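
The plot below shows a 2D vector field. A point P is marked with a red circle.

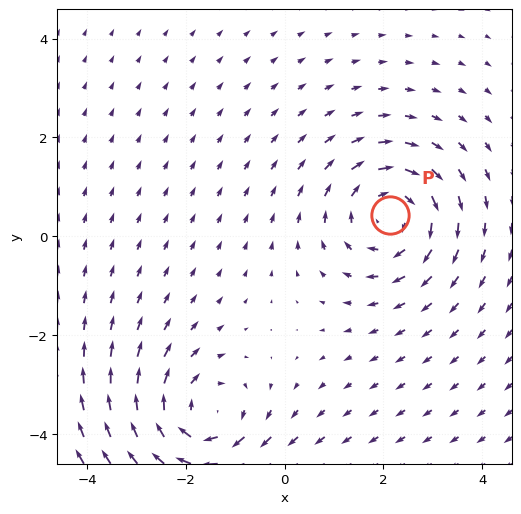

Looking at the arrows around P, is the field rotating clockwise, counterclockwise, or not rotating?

Near P at (2.1, 0.4) the arrows circulate clockwise. The curl (z-component) there is about -4; negative curl means clockwise rotation.

clockwise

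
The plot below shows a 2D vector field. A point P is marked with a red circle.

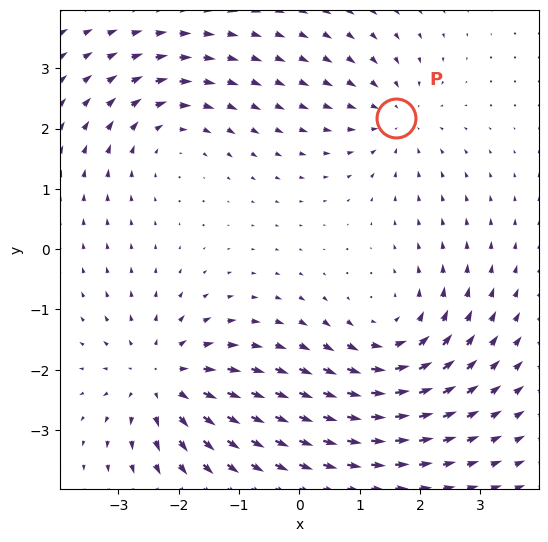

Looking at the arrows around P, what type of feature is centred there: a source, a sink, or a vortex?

sink

At P (1.6, 2.2) the arrows converge inward. Divergence about -3, curl ≈0 — negative divergence with near-zero curl is a sink.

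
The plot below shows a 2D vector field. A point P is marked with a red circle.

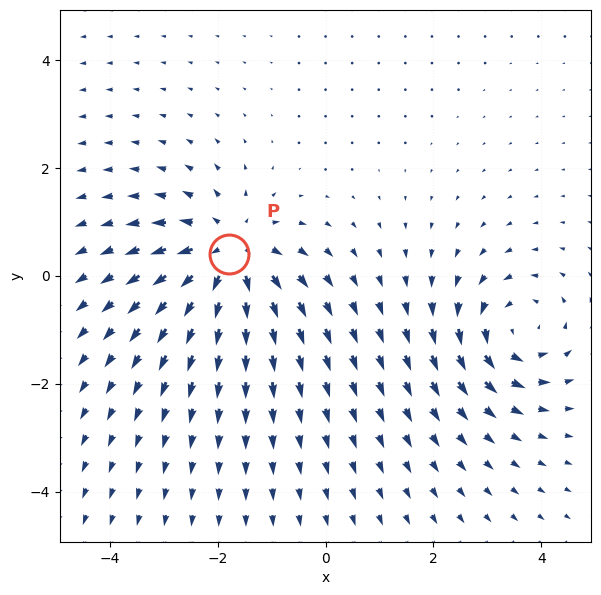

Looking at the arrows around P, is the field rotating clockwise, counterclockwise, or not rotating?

Near P at (-1.8, 0.4) the arrows show no circulation. The curl there is ≈0.

not rotating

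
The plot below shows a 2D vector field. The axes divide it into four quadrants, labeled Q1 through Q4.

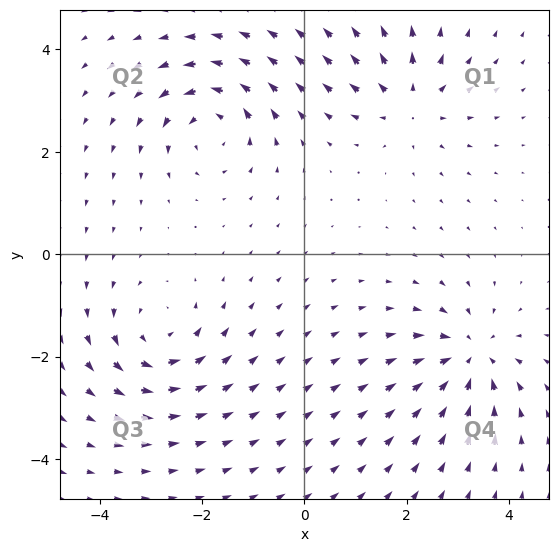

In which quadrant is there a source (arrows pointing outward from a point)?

Q1

The source sits at approximately (2.1, 3.0), which lies in quadrant Q1. The divergence there is about +5, positive as expected for a source.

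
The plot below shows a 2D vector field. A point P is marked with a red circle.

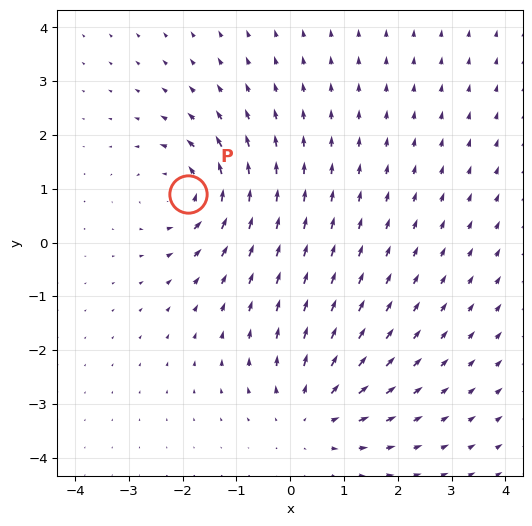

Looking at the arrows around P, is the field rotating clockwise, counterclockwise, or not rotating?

Near P at (-1.9, 0.9) the arrows circulate counterclockwise. The curl (z-component) there is about +4; positive curl means counterclockwise rotation.

counterclockwise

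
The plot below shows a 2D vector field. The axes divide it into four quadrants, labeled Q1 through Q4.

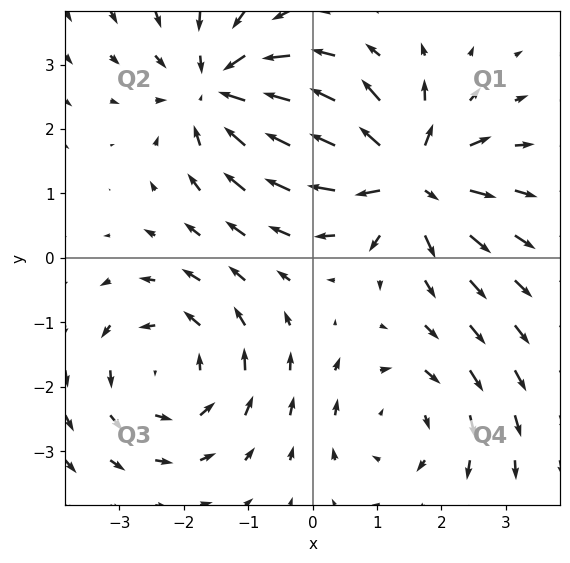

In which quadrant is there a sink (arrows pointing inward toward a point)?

The sink sits at approximately (-1.4, 2.6), which lies in quadrant Q2. The divergence there is about -4, negative as expected for a sink.

Q2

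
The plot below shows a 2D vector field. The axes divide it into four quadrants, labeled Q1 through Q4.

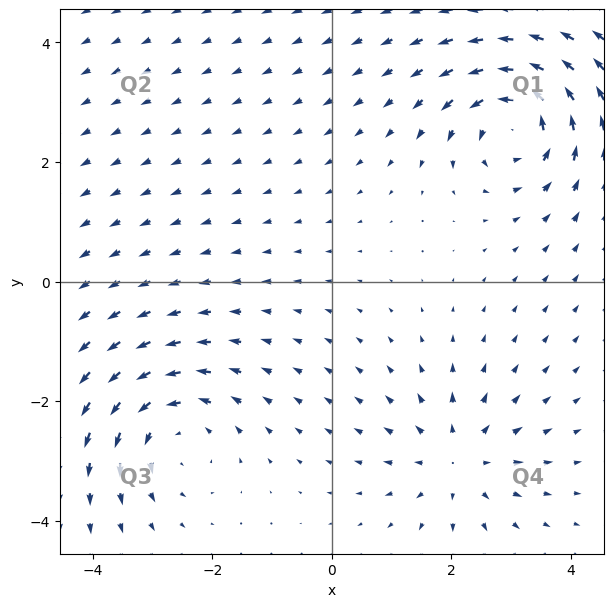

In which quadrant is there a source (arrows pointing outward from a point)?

Q4

The source sits at approximately (2.1, -3.0), which lies in quadrant Q4. The divergence there is about +4, positive as expected for a source.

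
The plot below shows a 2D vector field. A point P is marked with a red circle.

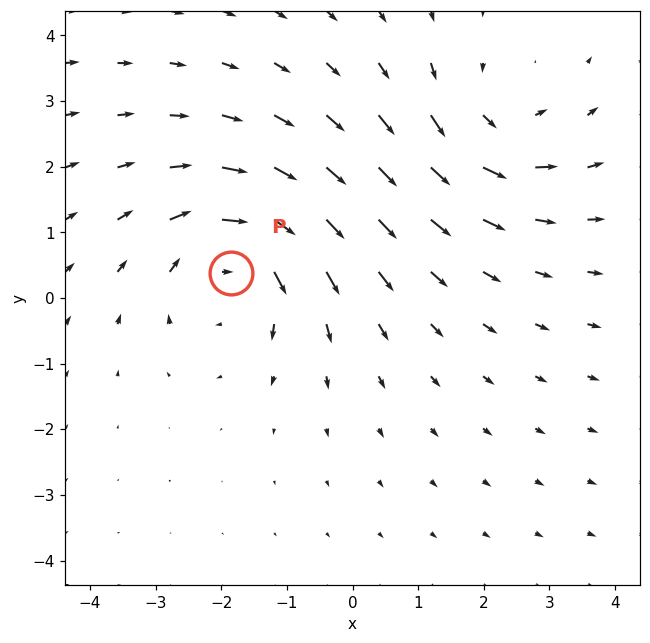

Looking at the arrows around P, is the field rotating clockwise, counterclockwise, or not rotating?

Near P at (-1.9, 0.4) the arrows circulate clockwise. The curl (z-component) there is about -4; negative curl means clockwise rotation.

clockwise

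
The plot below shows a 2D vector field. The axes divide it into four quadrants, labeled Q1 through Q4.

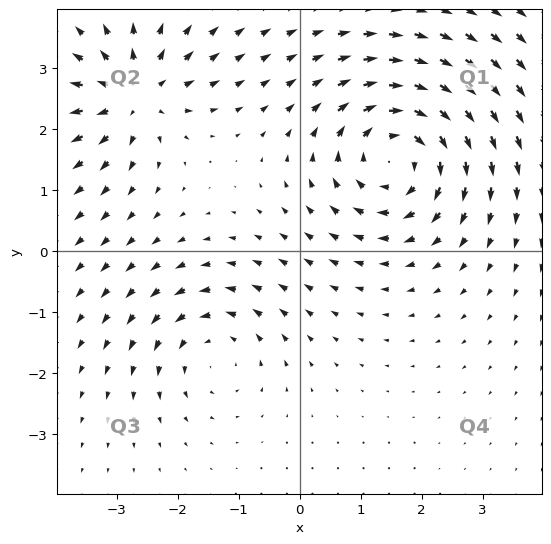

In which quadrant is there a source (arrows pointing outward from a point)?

The source sits at approximately (-2.7, 2.6), which lies in quadrant Q2. The divergence there is about +4, positive as expected for a source.

Q2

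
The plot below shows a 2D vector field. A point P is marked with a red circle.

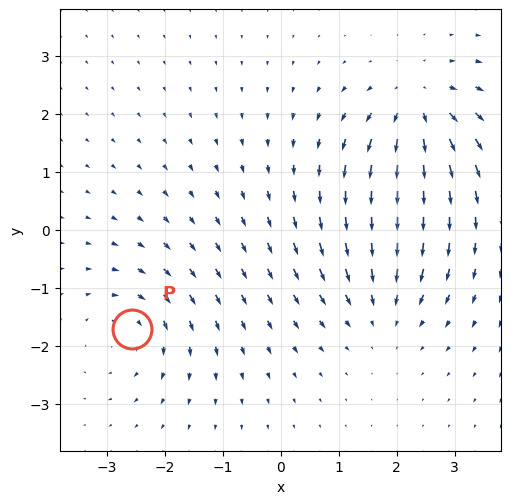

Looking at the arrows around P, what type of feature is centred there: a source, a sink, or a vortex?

At P (-2.6, -1.7) the arrows circulate clockwise. Divergence ≈0, curl about -4 — near-zero divergence with nonzero curl is a vortex.

vortex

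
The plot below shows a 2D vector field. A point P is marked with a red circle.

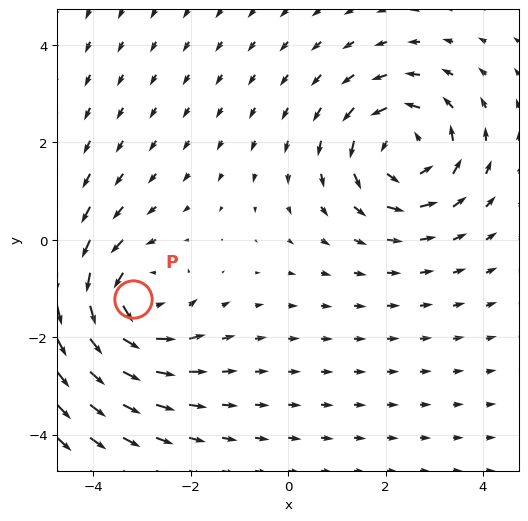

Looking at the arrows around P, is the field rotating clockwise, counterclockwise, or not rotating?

Near P at (-3.2, -1.2) the arrows circulate counterclockwise. The curl (z-component) there is about +4; positive curl means counterclockwise rotation.

counterclockwise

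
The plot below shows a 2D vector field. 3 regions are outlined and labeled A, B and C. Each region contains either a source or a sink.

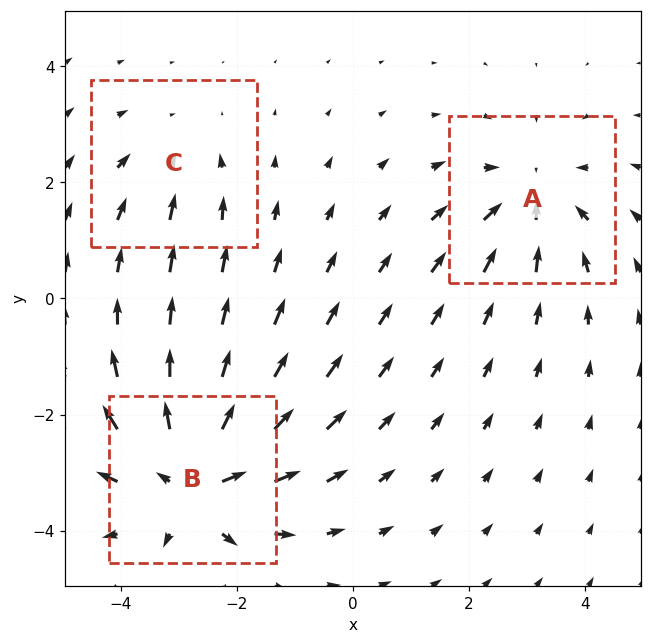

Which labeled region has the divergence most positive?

B

Divergence at each region's feature centre — A: about -3, B: about +4, C: about -2. Region B is most positive.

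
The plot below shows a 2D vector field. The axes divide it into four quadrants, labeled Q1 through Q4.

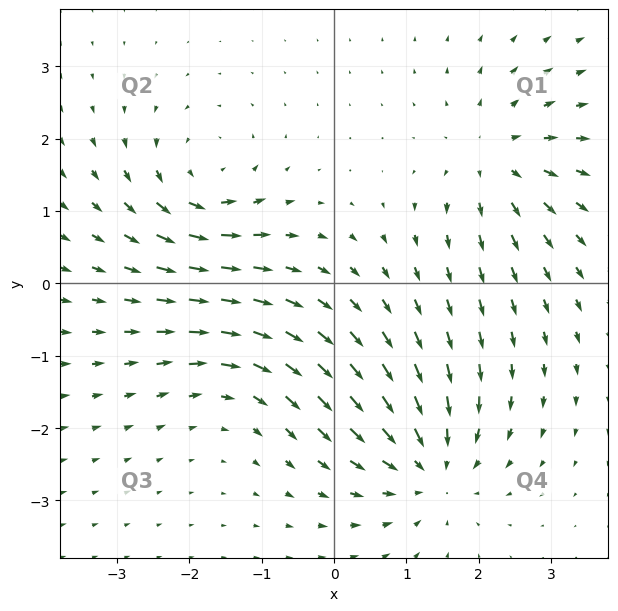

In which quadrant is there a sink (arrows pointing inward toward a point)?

Q4

The sink sits at approximately (1.3, -2.5), which lies in quadrant Q4. The divergence there is about -4, negative as expected for a sink.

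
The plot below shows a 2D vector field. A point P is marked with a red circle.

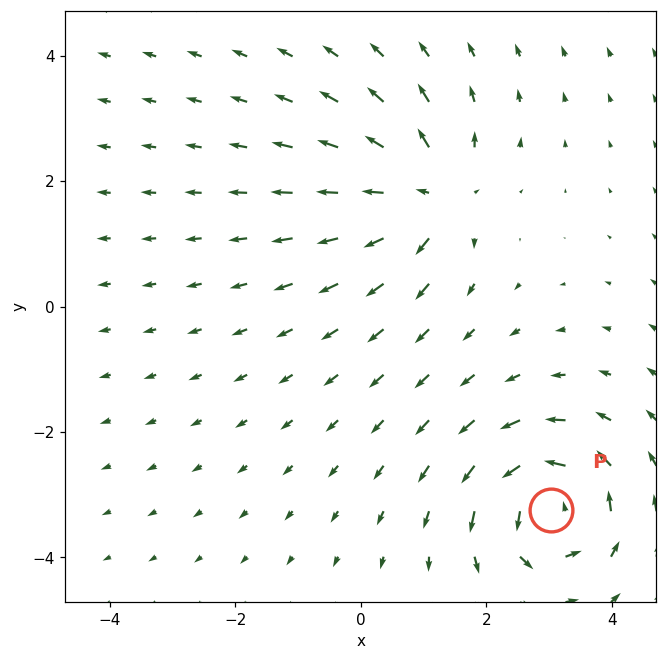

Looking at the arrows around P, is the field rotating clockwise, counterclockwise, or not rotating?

Near P at (3.0, -3.2) the arrows circulate counterclockwise. The curl (z-component) there is about +6; positive curl means counterclockwise rotation.

counterclockwise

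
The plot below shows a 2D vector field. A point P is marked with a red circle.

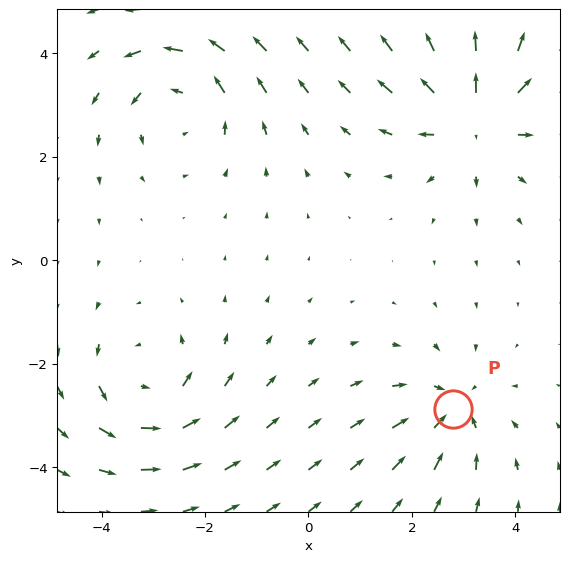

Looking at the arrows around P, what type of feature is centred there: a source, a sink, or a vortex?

sink

At P (2.8, -2.9) the arrows converge inward. Divergence about -4, curl ≈0 — negative divergence with near-zero curl is a sink.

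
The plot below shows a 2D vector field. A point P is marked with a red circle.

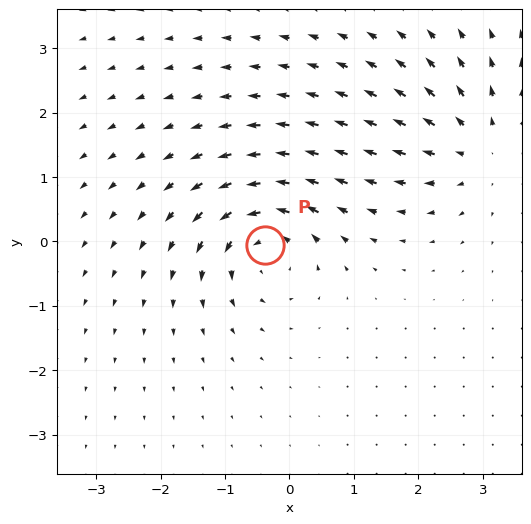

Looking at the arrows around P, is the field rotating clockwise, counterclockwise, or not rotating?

counterclockwise

Near P at (-0.4, -0.1) the arrows circulate counterclockwise. The curl (z-component) there is about +7; positive curl means counterclockwise rotation.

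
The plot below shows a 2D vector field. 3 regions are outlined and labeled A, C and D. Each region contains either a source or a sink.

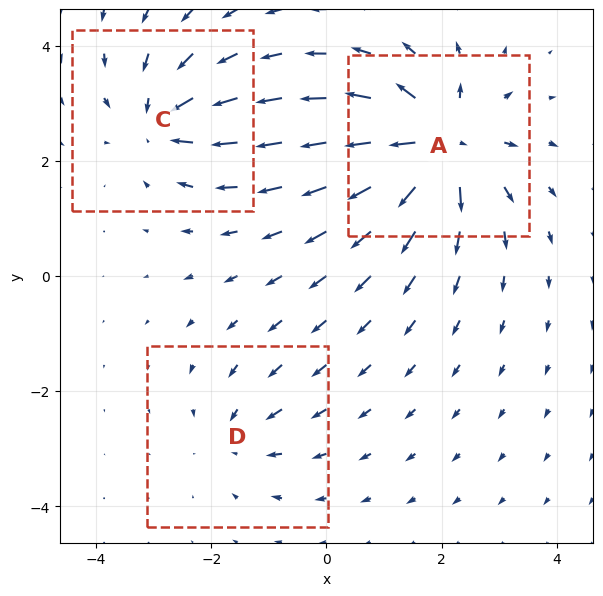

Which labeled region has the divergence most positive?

A

Divergence at each region's feature centre — A: about +6, C: about -4, D: about -2. Region A is most positive.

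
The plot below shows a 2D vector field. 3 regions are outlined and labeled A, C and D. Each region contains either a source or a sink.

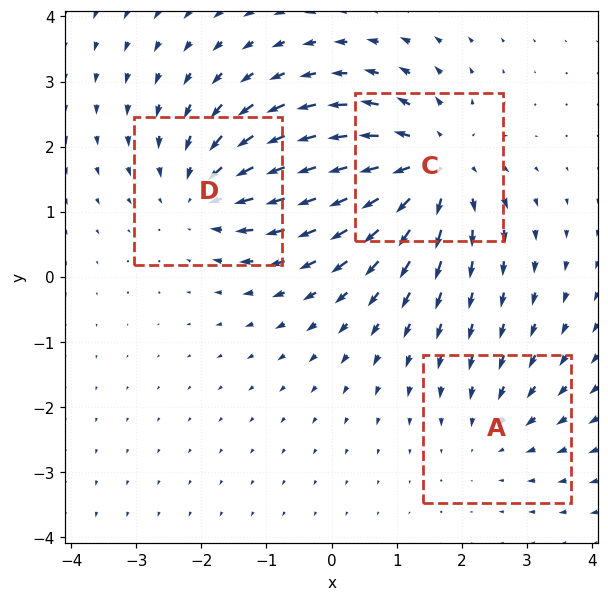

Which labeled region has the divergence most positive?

C

Divergence at each region's feature centre — A: about -2, C: about +4, D: about -3. Region C is most positive.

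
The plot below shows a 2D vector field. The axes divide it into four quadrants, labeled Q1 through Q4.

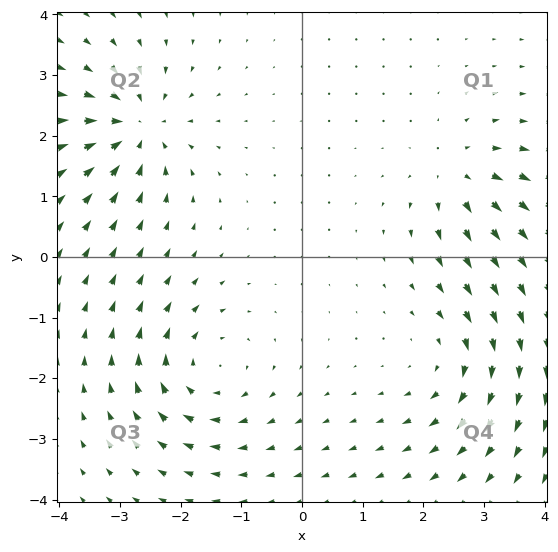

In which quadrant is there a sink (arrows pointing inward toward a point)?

Q2

The sink sits at approximately (-2.7, 2.1), which lies in quadrant Q2. The divergence there is about -7, negative as expected for a sink.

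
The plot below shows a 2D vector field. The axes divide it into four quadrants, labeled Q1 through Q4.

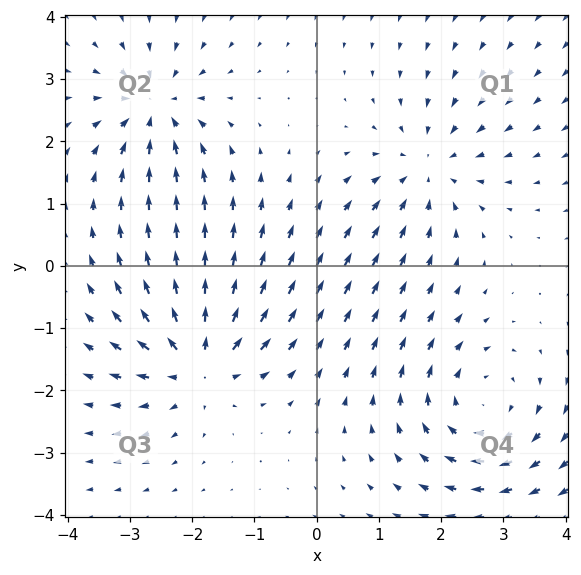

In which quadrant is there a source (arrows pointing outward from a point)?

The source sits at approximately (-1.9, -1.5), which lies in quadrant Q3. The divergence there is about +6, positive as expected for a source.

Q3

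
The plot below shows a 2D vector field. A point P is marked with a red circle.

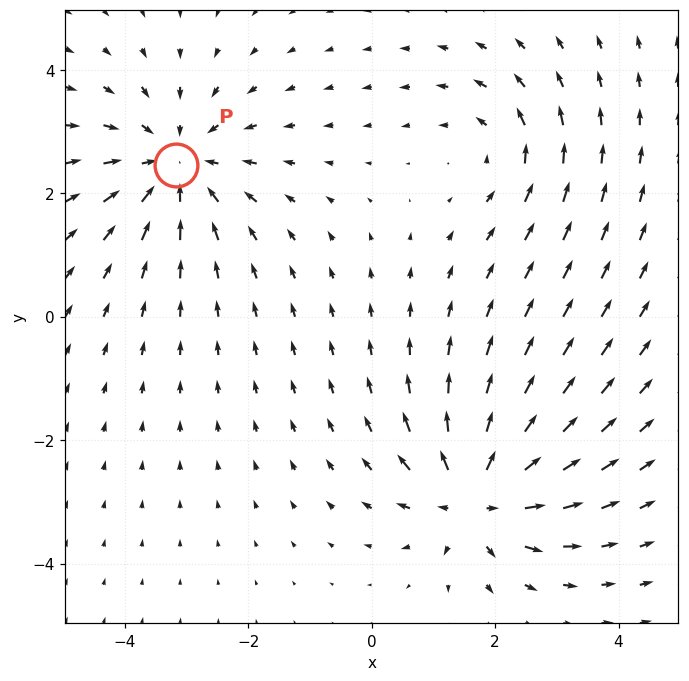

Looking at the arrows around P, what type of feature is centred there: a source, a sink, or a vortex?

sink

At P (-3.2, 2.5) the arrows converge inward. Divergence about -4, curl ≈0 — negative divergence with near-zero curl is a sink.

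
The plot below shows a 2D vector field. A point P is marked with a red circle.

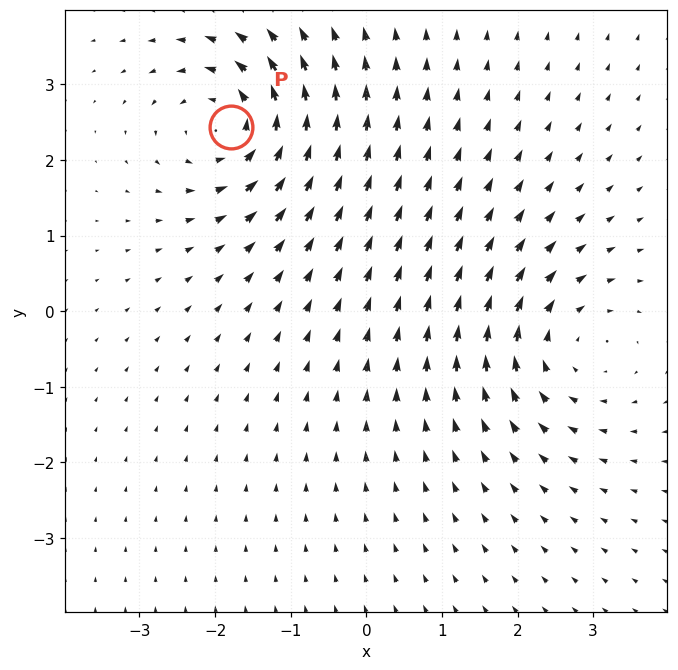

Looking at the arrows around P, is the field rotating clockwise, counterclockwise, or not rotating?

Near P at (-1.8, 2.4) the arrows circulate counterclockwise. The curl (z-component) there is about +6; positive curl means counterclockwise rotation.

counterclockwise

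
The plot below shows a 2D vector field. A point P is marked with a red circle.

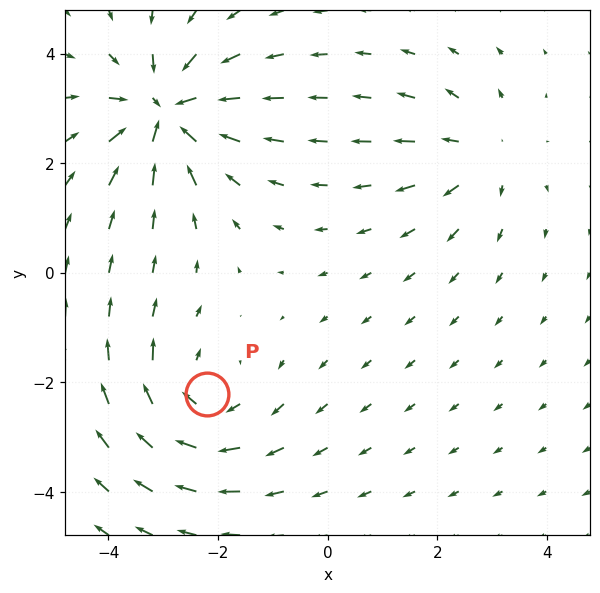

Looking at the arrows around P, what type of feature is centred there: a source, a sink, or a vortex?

At P (-2.2, -2.2) the arrows circulate clockwise. Divergence ≈0, curl about -4 — near-zero divergence with nonzero curl is a vortex.

vortex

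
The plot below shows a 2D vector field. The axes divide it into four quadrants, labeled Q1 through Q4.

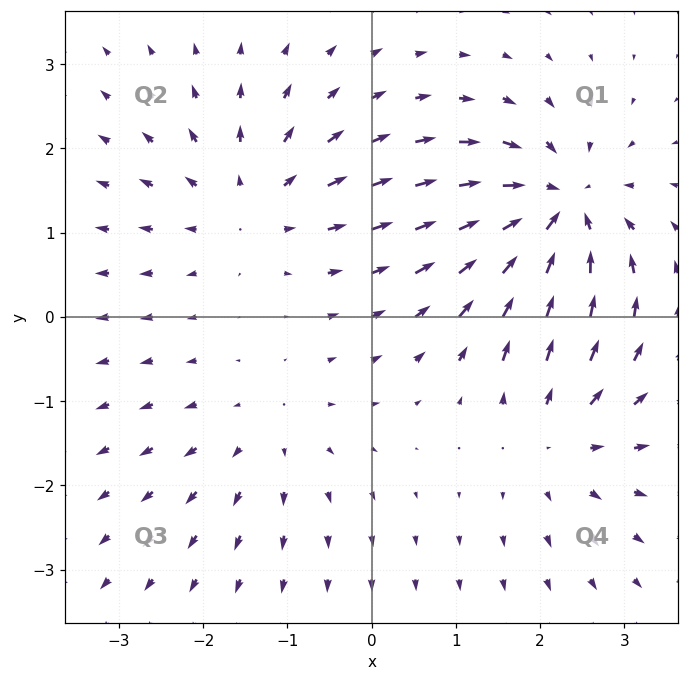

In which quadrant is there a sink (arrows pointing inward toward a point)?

The sink sits at approximately (2.2, 1.3), which lies in quadrant Q1. The divergence there is about -6, negative as expected for a sink.

Q1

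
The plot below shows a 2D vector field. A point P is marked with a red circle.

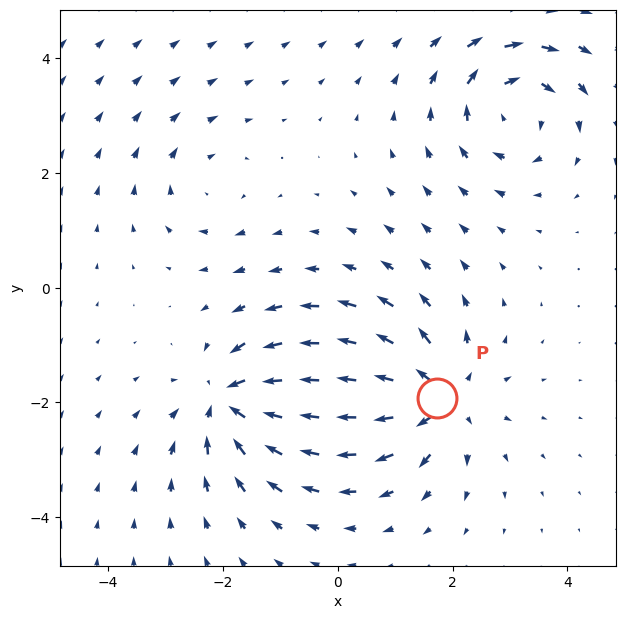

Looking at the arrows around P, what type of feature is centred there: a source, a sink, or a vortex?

source

At P (1.7, -1.9) the arrows spread outward. Divergence about +6, curl ≈0 — positive divergence with near-zero curl is a source.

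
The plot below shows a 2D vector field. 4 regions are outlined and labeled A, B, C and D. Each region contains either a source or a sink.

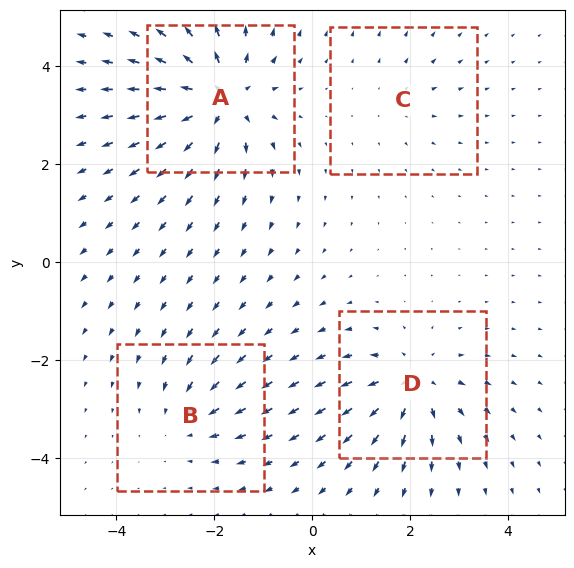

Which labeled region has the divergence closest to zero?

C

Divergence at each region's feature centre — A: about +8, B: about -4, C: about +2, D: about +6. Region C is closest to zero.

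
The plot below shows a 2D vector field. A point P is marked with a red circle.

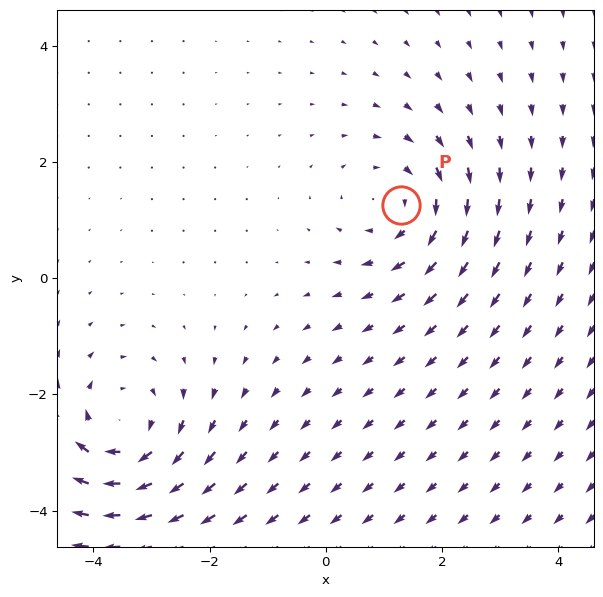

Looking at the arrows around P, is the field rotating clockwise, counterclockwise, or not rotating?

clockwise

Near P at (1.3, 1.3) the arrows circulate clockwise. The curl (z-component) there is about -3; negative curl means clockwise rotation.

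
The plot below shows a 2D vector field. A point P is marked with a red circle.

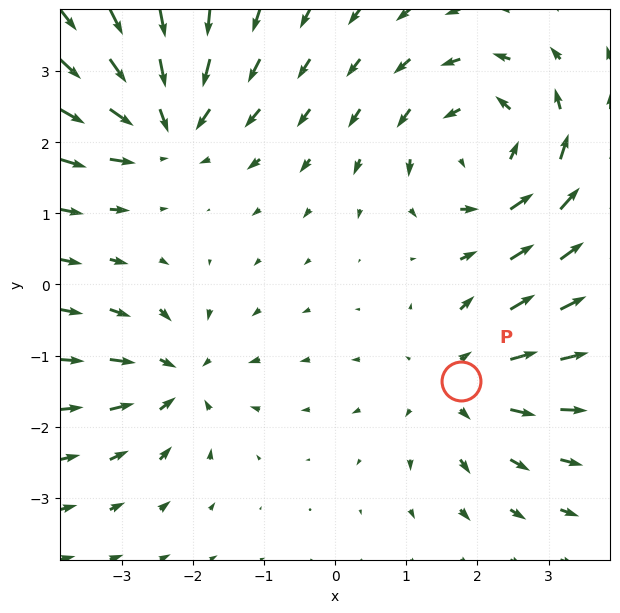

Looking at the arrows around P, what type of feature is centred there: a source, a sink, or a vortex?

At P (1.8, -1.4) the arrows spread outward. Divergence about +3, curl ≈0 — positive divergence with near-zero curl is a source.

source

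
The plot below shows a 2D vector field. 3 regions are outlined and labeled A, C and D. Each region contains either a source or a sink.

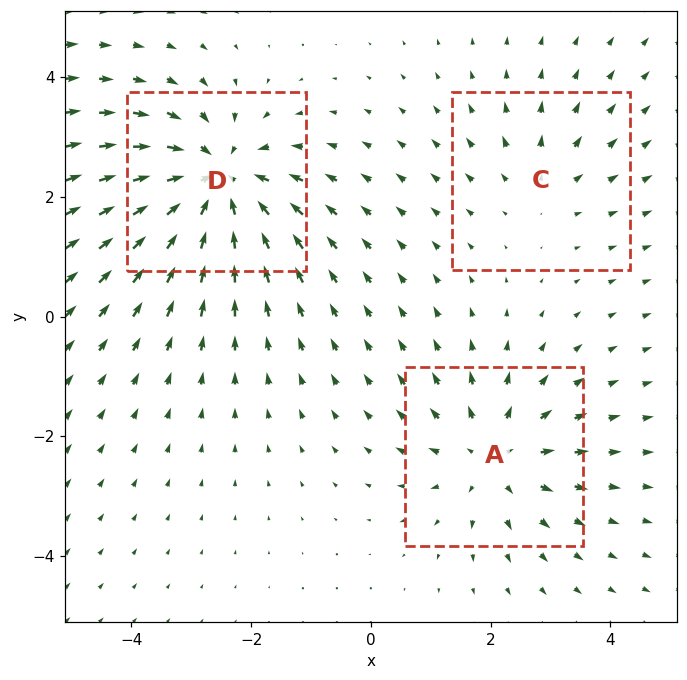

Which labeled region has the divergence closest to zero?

Divergence at each region's feature centre — A: about +3, C: about +2, D: about -5. Region C is closest to zero.

C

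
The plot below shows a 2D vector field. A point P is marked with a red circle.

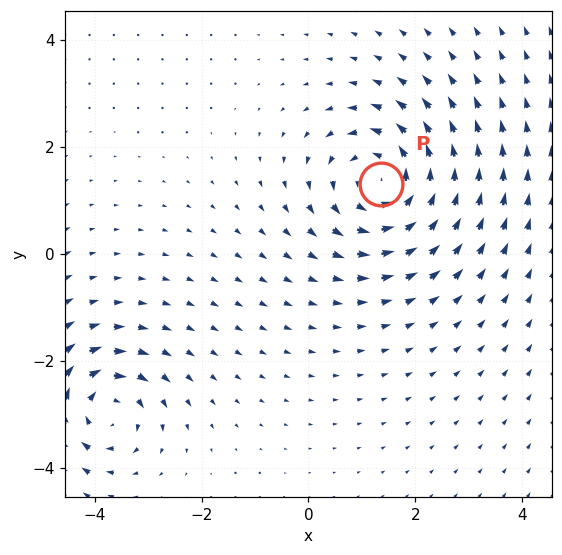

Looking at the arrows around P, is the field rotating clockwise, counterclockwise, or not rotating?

counterclockwise

Near P at (1.4, 1.3) the arrows circulate counterclockwise. The curl (z-component) there is about +4; positive curl means counterclockwise rotation.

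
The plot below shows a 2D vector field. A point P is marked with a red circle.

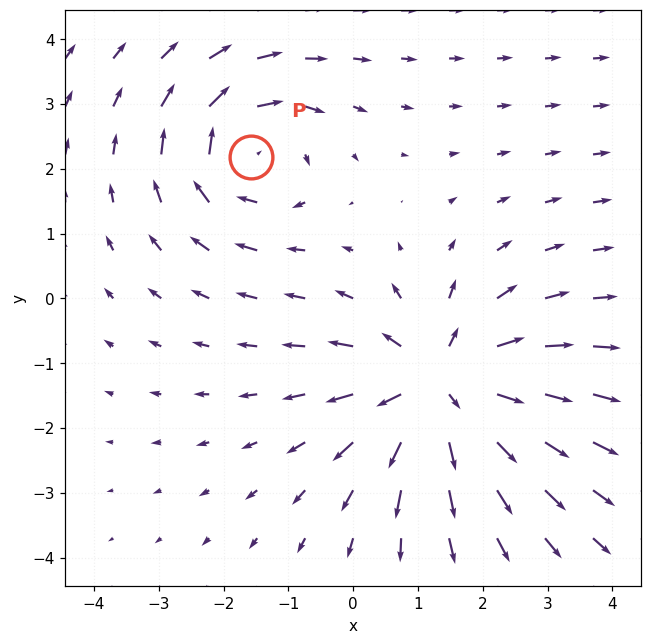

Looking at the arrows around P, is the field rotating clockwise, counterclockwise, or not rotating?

clockwise

Near P at (-1.6, 2.2) the arrows circulate clockwise. The curl (z-component) there is about -4; negative curl means clockwise rotation.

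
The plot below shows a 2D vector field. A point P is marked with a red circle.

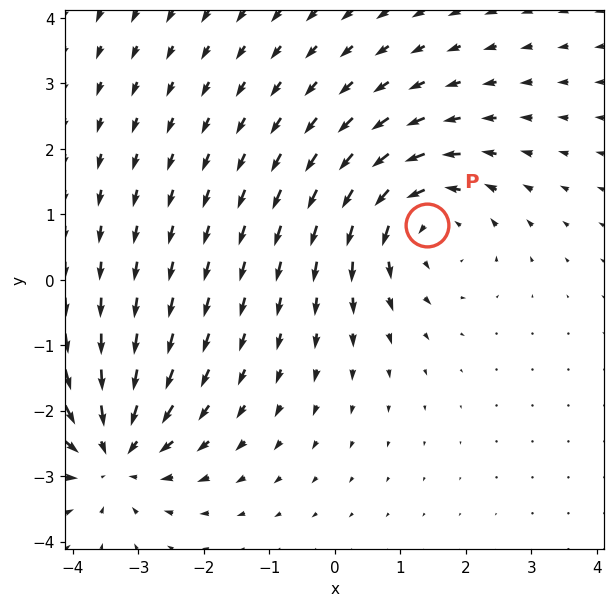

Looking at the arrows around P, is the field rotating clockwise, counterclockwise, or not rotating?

counterclockwise

Near P at (1.4, 0.8) the arrows circulate counterclockwise. The curl (z-component) there is about +4; positive curl means counterclockwise rotation.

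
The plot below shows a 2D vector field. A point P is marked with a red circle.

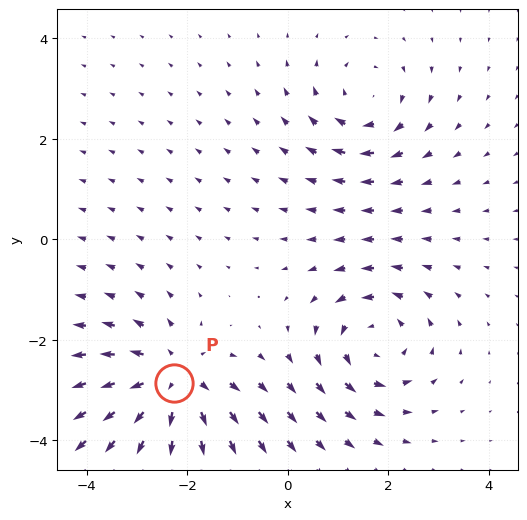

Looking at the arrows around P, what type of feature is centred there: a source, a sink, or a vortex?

source

At P (-2.3, -2.9) the arrows spread outward. Divergence about +4, curl ≈0 — positive divergence with near-zero curl is a source.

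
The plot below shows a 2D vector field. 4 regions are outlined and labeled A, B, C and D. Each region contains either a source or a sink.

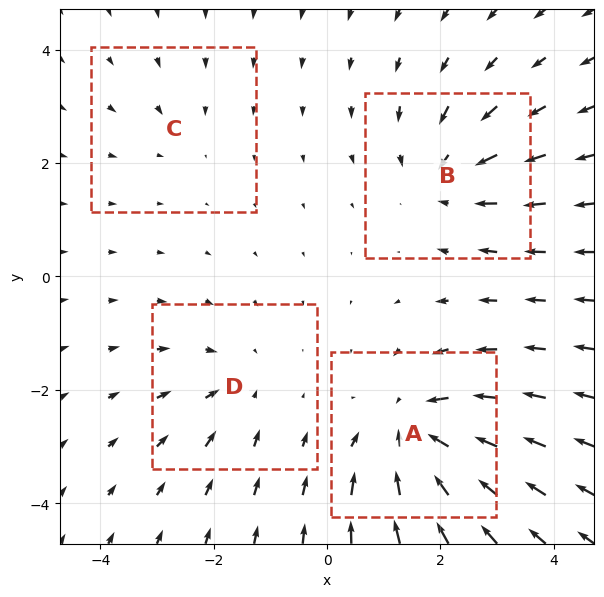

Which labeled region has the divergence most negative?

Divergence at each region's feature centre — A: about -6, B: about -4, C: about -2, D: about -3. Region A is most negative.

A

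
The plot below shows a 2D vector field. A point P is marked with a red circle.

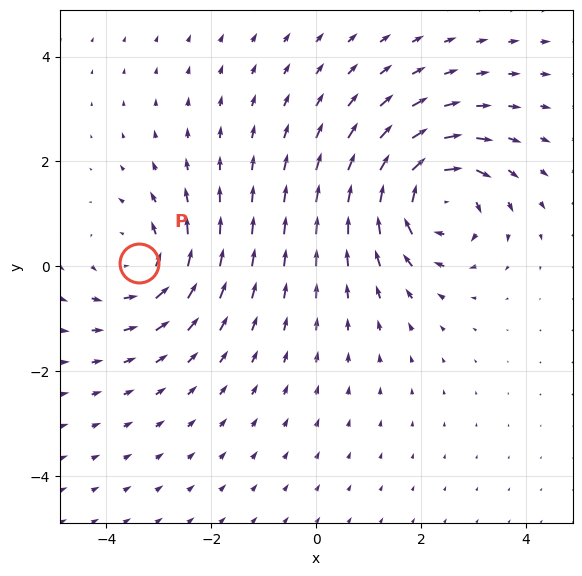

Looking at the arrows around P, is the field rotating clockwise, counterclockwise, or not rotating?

counterclockwise

Near P at (-3.4, 0.1) the arrows circulate counterclockwise. The curl (z-component) there is about +4; positive curl means counterclockwise rotation.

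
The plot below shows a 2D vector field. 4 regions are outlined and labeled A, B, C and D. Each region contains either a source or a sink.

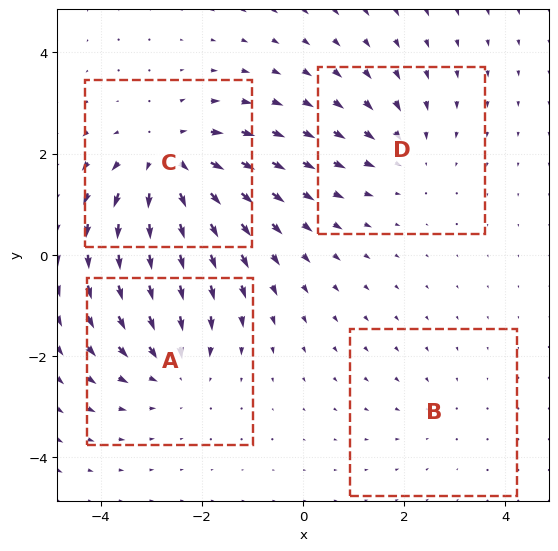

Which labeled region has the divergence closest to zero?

B

Divergence at each region's feature centre — A: about -4, B: about -2, C: about +6, D: about -3. Region B is closest to zero.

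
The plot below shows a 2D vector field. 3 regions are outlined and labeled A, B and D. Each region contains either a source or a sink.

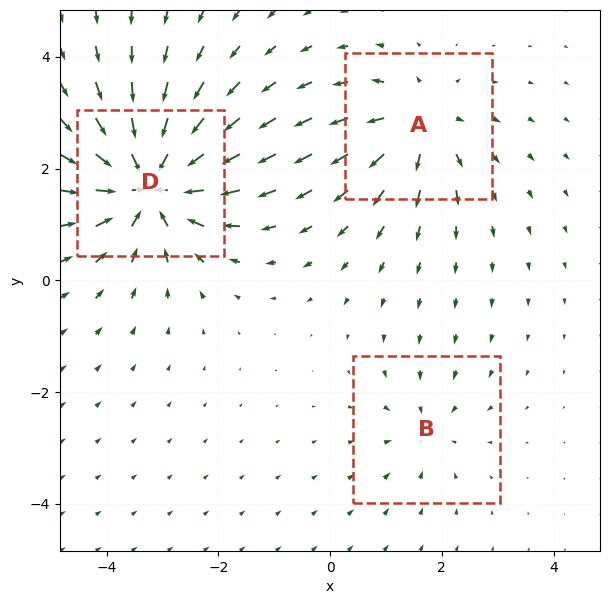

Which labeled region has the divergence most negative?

Divergence at each region's feature centre — A: about +3, B: about -2, D: about -6. Region D is most negative.

D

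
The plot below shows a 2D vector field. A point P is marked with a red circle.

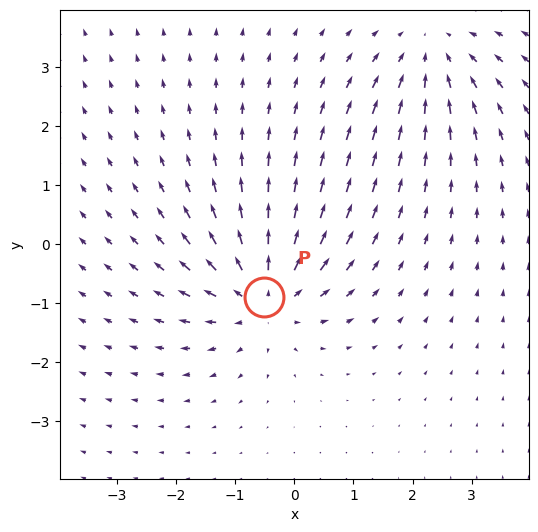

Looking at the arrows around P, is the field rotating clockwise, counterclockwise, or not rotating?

Near P at (-0.5, -0.9) the arrows show no circulation. The curl there is ≈0.

not rotating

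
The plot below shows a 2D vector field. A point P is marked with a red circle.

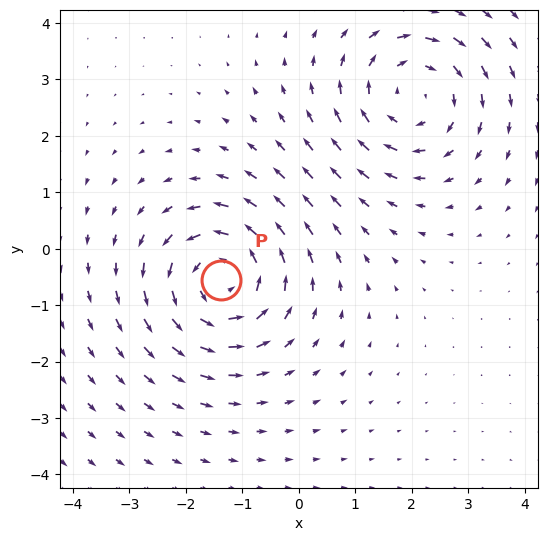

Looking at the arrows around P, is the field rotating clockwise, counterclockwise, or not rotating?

Near P at (-1.4, -0.6) the arrows circulate counterclockwise. The curl (z-component) there is about +5; positive curl means counterclockwise rotation.

counterclockwise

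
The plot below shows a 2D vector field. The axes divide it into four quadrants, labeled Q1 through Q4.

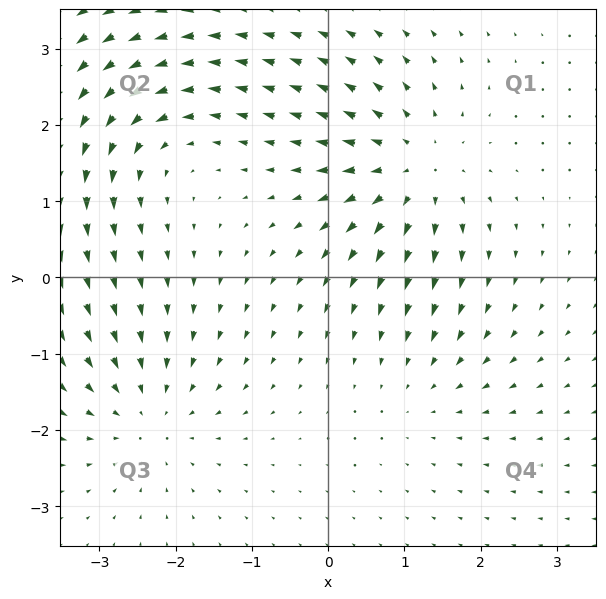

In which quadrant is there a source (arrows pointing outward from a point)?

Q1

The source sits at approximately (1.1, 1.4), which lies in quadrant Q1. The divergence there is about +5, positive as expected for a source.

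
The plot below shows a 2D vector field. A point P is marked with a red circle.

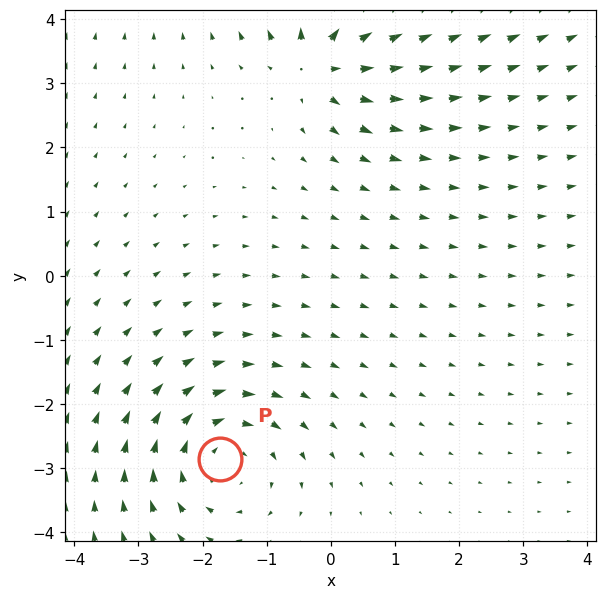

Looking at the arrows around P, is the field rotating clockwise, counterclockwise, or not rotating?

Near P at (-1.7, -2.9) the arrows circulate clockwise. The curl (z-component) there is about -4; negative curl means clockwise rotation.

clockwise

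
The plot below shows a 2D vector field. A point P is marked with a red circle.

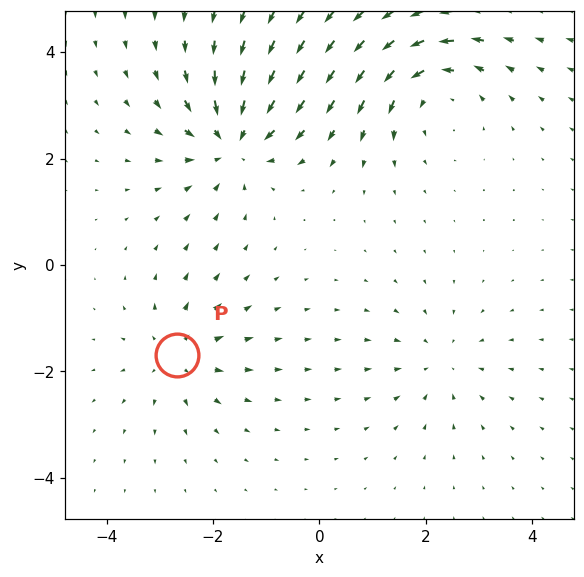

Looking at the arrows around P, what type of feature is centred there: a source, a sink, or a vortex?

source

At P (-2.7, -1.7) the arrows spread outward. Divergence about +4, curl ≈0 — positive divergence with near-zero curl is a source.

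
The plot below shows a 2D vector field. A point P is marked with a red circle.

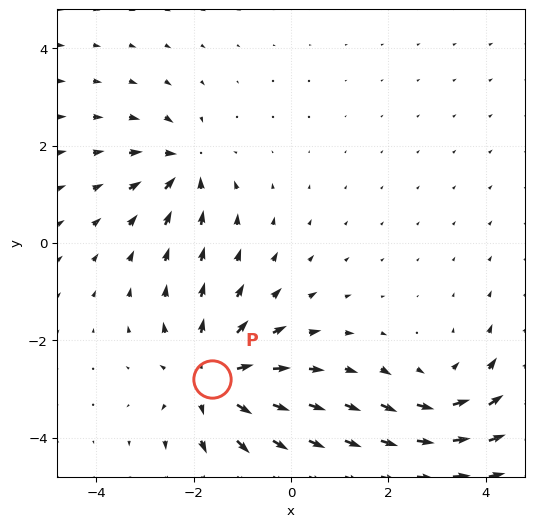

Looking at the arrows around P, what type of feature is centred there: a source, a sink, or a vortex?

At P (-1.6, -2.8) the arrows spread outward. Divergence about +4, curl ≈0 — positive divergence with near-zero curl is a source.

source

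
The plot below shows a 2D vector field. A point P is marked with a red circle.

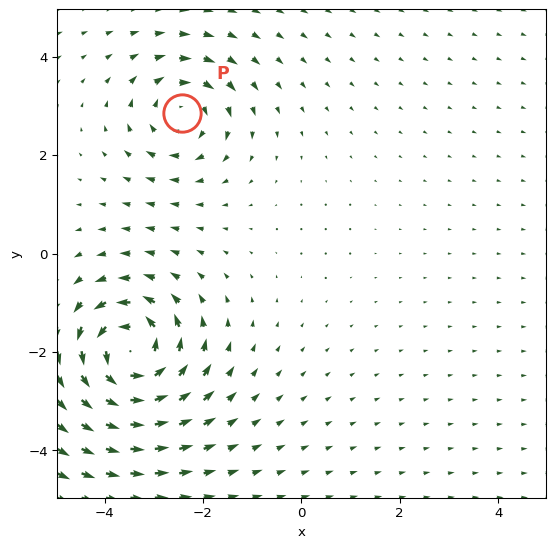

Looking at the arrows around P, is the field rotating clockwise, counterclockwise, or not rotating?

Near P at (-2.4, 2.9) the arrows circulate clockwise. The curl (z-component) there is about -4; negative curl means clockwise rotation.

clockwise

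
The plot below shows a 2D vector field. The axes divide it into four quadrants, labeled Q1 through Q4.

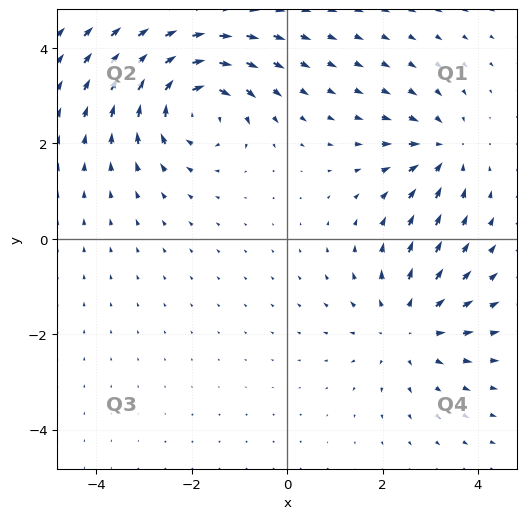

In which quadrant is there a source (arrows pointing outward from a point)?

Q4

The source sits at approximately (2.5, -1.8), which lies in quadrant Q4. The divergence there is about +3, positive as expected for a source.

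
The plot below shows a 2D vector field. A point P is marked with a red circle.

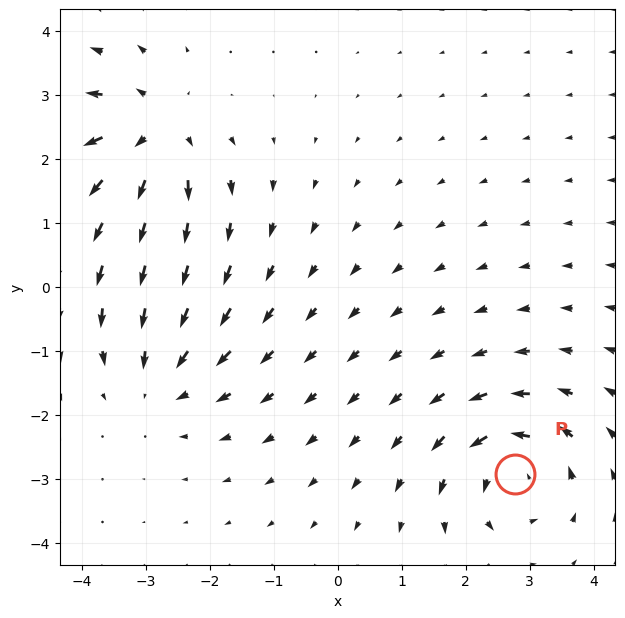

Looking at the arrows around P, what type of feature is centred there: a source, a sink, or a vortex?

At P (2.8, -2.9) the arrows circulate counterclockwise. Divergence ≈0, curl about +4 — near-zero divergence with nonzero curl is a vortex.

vortex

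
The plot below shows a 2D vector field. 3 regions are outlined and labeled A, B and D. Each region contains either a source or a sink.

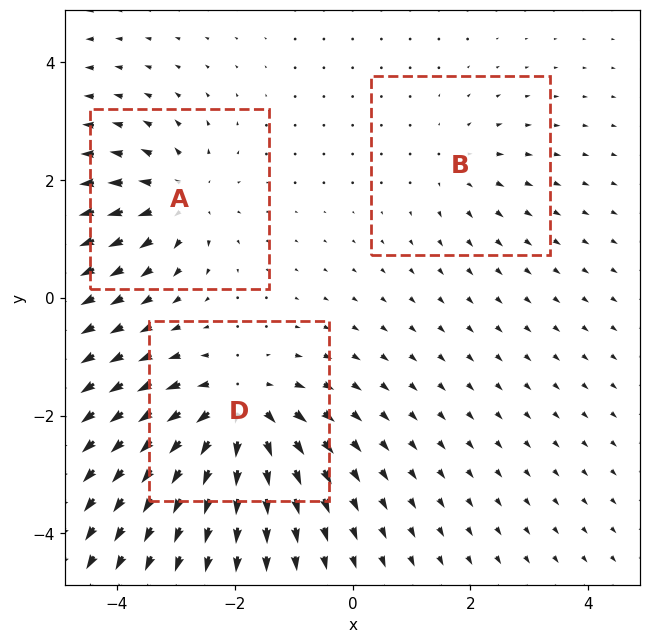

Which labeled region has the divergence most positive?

D

Divergence at each region's feature centre — A: about +4, B: about +2, D: about +6. Region D is most positive.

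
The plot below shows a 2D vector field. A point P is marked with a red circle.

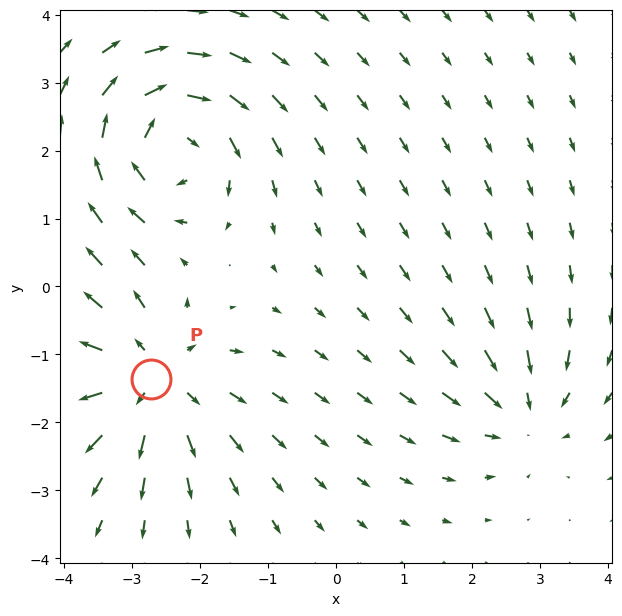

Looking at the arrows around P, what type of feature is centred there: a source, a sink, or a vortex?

At P (-2.7, -1.4) the arrows spread outward. Divergence about +5, curl ≈0 — positive divergence with near-zero curl is a source.

source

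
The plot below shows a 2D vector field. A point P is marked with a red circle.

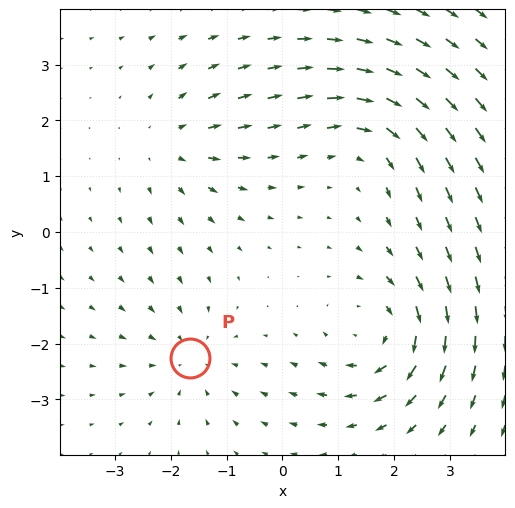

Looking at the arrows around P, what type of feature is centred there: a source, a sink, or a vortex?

sink

At P (-1.7, -2.3) the arrows converge inward. Divergence about -3, curl ≈0 — negative divergence with near-zero curl is a sink.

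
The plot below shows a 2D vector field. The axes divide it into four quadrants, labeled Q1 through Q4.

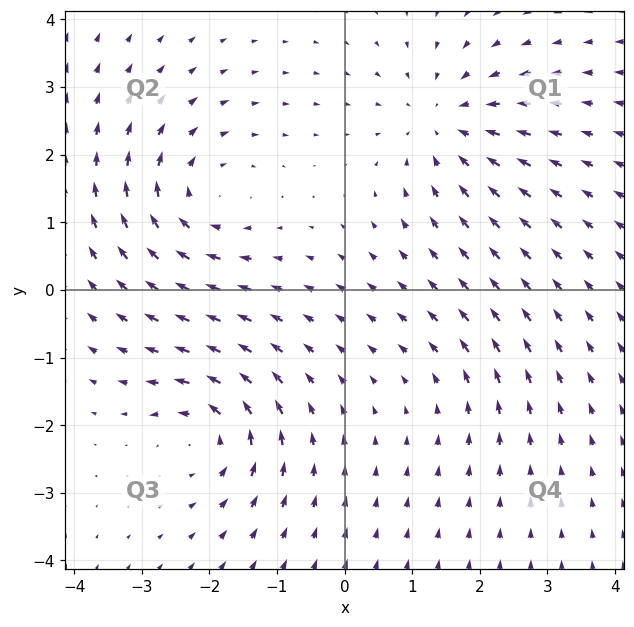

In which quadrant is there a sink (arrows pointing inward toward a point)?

Q1

The sink sits at approximately (1.5, 2.5), which lies in quadrant Q1. The divergence there is about -4, negative as expected for a sink.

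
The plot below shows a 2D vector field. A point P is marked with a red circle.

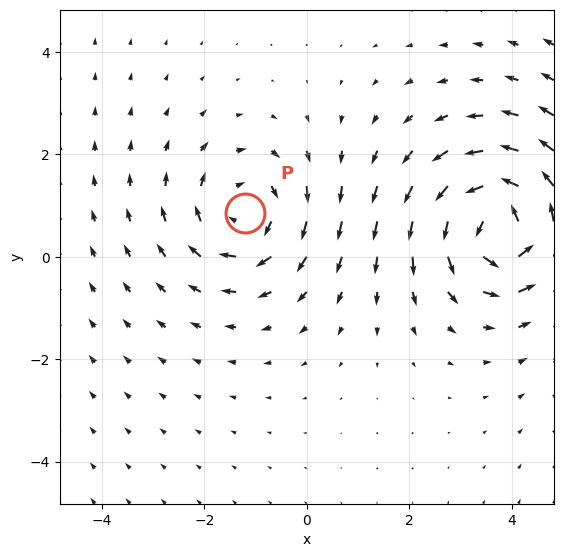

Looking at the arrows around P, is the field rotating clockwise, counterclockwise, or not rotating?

clockwise

Near P at (-1.2, 0.9) the arrows circulate clockwise. The curl (z-component) there is about -3; negative curl means clockwise rotation.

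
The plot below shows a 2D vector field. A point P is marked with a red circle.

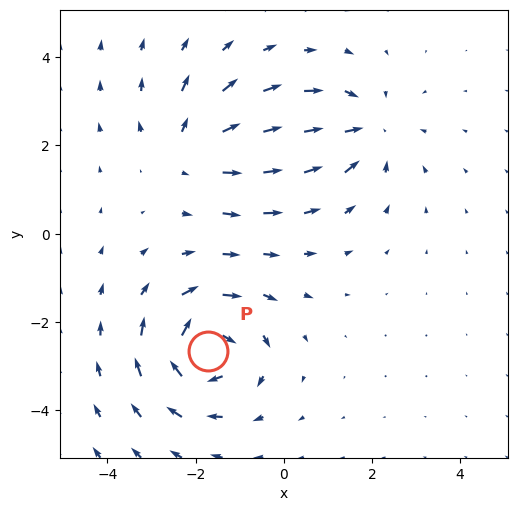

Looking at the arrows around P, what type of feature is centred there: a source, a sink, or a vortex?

vortex

At P (-1.7, -2.7) the arrows circulate clockwise. Divergence ≈0, curl about -5 — near-zero divergence with nonzero curl is a vortex.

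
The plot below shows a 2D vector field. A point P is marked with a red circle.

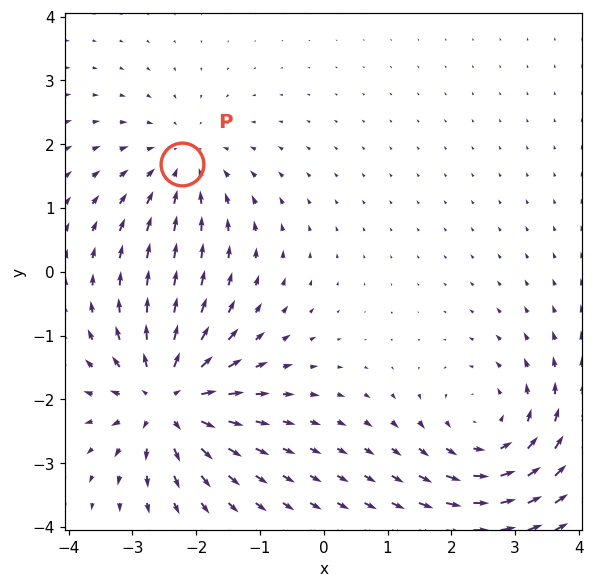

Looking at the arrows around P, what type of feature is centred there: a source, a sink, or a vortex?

sink

At P (-2.2, 1.7) the arrows converge inward. Divergence about -3, curl ≈0 — negative divergence with near-zero curl is a sink.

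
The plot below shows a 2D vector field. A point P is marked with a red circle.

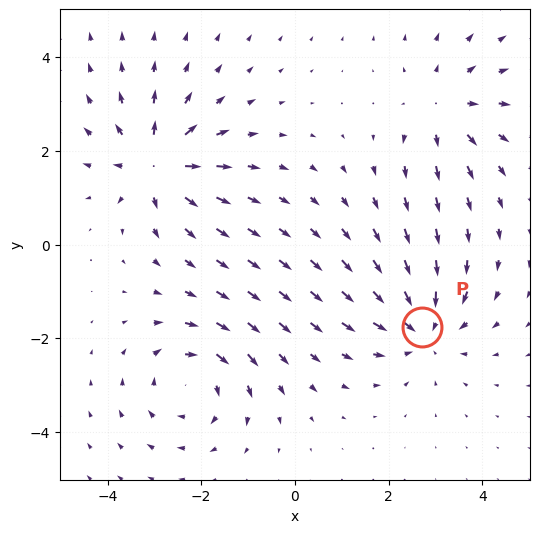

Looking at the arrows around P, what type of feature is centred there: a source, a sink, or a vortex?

At P (2.7, -1.8) the arrows converge inward. Divergence about -4, curl ≈0 — negative divergence with near-zero curl is a sink.

sink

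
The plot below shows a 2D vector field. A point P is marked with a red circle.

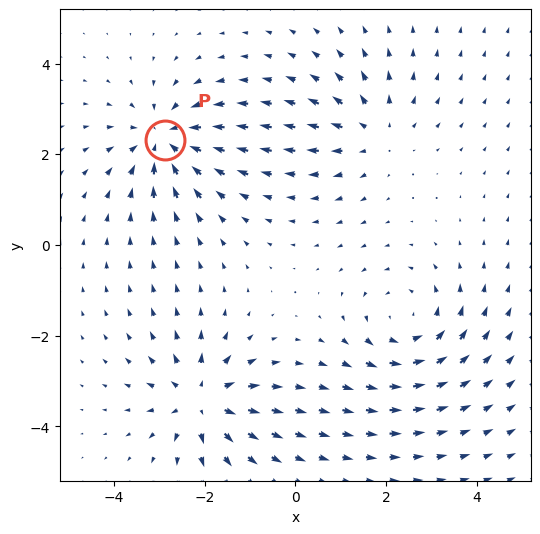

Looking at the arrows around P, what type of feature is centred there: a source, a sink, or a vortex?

At P (-2.9, 2.3) the arrows converge inward. Divergence about -5, curl ≈0 — negative divergence with near-zero curl is a sink.

sink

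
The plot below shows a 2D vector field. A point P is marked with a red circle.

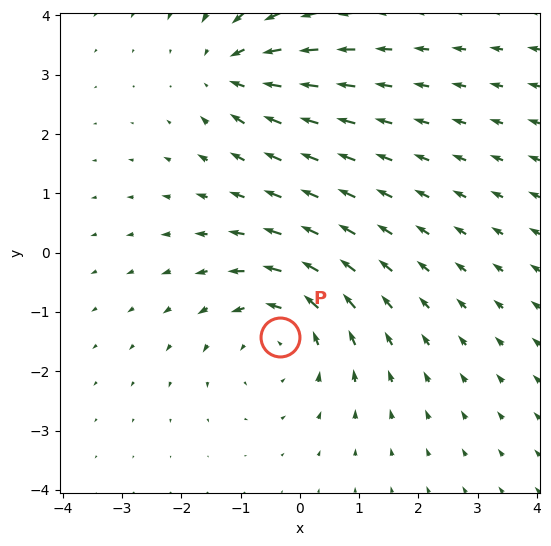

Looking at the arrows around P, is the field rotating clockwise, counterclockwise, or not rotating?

Near P at (-0.3, -1.4) the arrows circulate counterclockwise. The curl (z-component) there is about +3; positive curl means counterclockwise rotation.

counterclockwise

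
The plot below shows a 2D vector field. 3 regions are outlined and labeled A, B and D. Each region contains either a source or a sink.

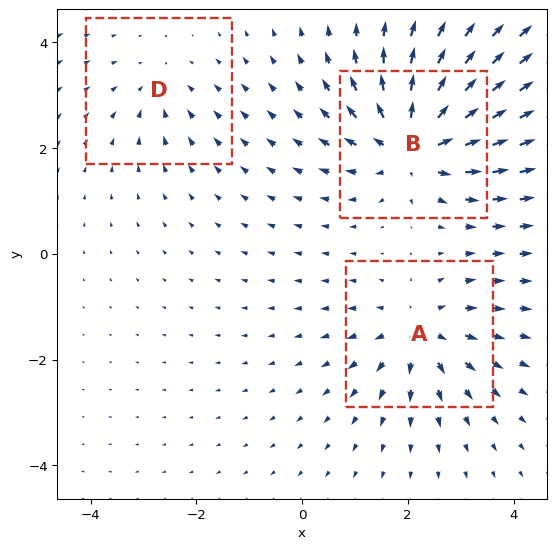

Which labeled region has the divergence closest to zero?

Divergence at each region's feature centre — A: about +4, B: about +6, D: about -2. Region D is closest to zero.

D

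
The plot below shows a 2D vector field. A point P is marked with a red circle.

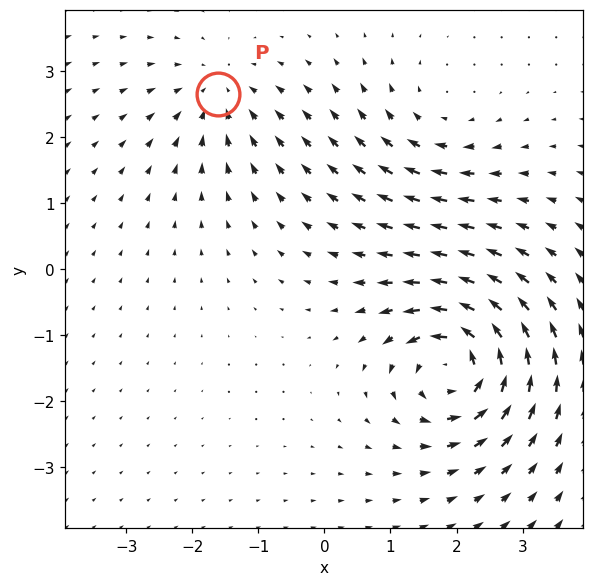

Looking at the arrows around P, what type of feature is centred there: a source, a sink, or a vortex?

At P (-1.6, 2.6) the arrows converge inward. Divergence about -3, curl ≈0 — negative divergence with near-zero curl is a sink.

sink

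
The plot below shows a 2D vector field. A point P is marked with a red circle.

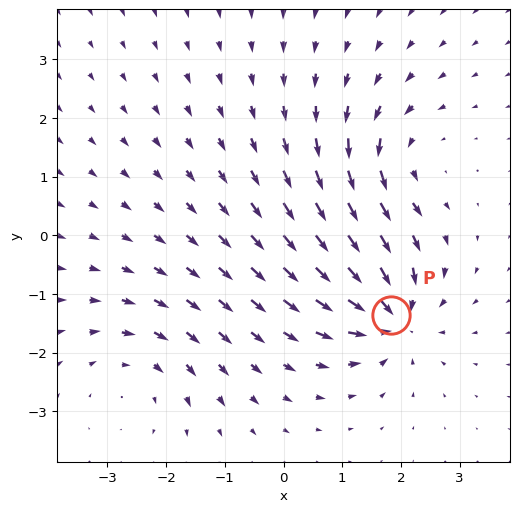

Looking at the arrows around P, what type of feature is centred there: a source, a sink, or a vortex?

sink

At P (1.8, -1.4) the arrows converge inward. Divergence about -6, curl ≈0 — negative divergence with near-zero curl is a sink.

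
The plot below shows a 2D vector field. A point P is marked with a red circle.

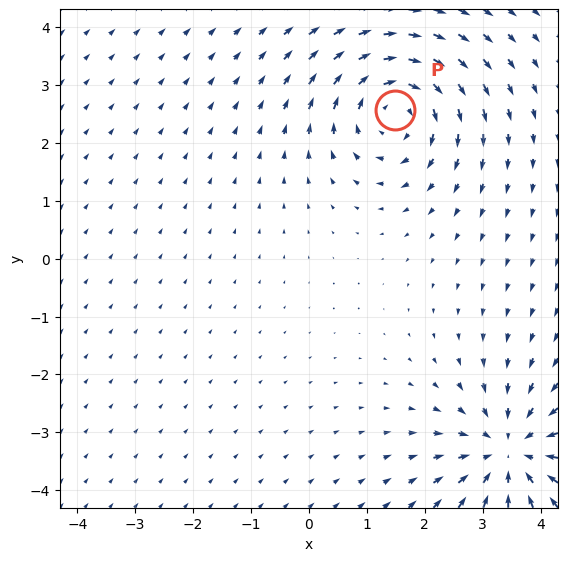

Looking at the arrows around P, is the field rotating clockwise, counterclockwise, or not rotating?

clockwise

Near P at (1.5, 2.6) the arrows circulate clockwise. The curl (z-component) there is about -4; negative curl means clockwise rotation.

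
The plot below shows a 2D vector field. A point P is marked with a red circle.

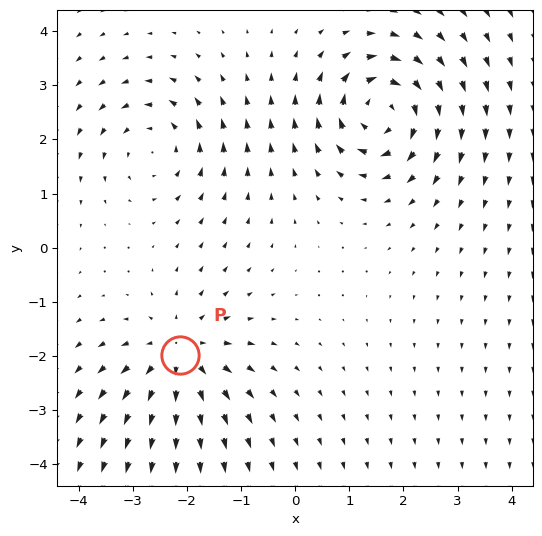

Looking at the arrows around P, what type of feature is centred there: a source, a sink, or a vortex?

source

At P (-2.1, -2.0) the arrows spread outward. Divergence about +4, curl ≈0 — positive divergence with near-zero curl is a source.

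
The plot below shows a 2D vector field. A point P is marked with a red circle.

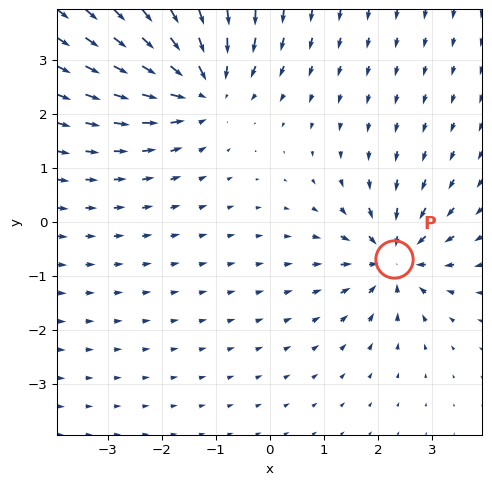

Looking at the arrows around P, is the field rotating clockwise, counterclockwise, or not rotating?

not rotating

Near P at (2.3, -0.7) the arrows show no circulation. The curl there is ≈0.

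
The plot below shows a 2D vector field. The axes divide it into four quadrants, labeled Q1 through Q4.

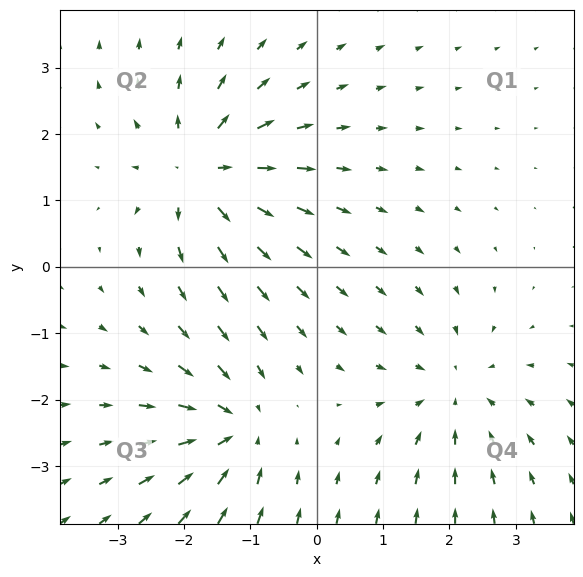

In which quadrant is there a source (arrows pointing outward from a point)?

The source sits at approximately (-1.7, 1.4), which lies in quadrant Q2. The divergence there is about +6, positive as expected for a source.

Q2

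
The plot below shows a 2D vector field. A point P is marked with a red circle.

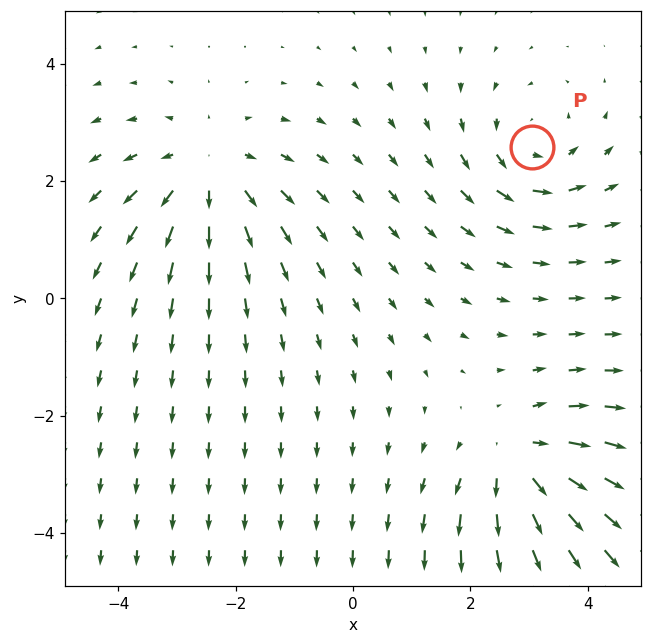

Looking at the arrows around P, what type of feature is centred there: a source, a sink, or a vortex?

vortex

At P (3.1, 2.6) the arrows circulate counterclockwise. Divergence ≈0, curl about +4 — near-zero divergence with nonzero curl is a vortex.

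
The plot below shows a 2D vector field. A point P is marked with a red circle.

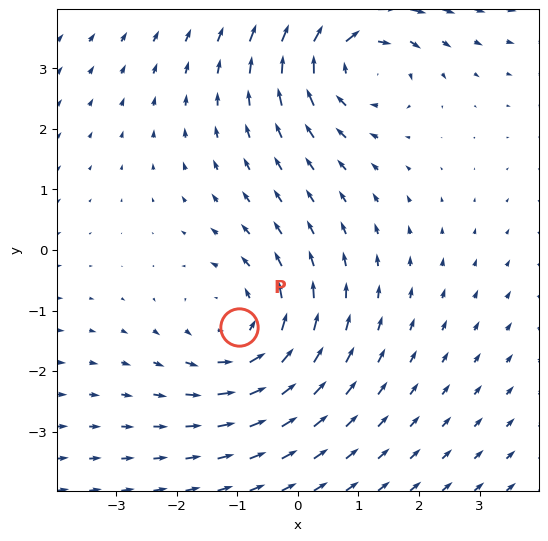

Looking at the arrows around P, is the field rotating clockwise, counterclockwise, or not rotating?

counterclockwise

Near P at (-1.0, -1.3) the arrows circulate counterclockwise. The curl (z-component) there is about +2; positive curl means counterclockwise rotation.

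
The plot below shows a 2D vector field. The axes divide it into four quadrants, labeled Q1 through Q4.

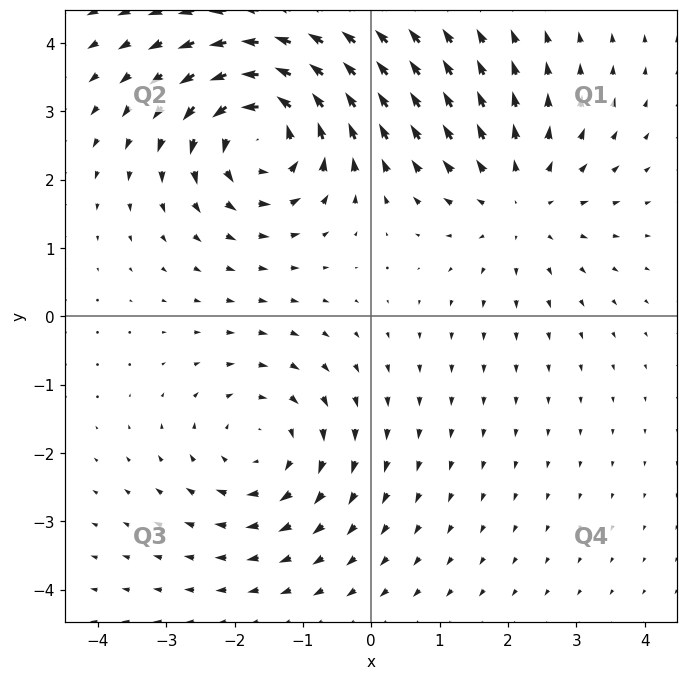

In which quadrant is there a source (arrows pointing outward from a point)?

The source sits at approximately (2.2, 1.7), which lies in quadrant Q1. The divergence there is about +3, positive as expected for a source.

Q1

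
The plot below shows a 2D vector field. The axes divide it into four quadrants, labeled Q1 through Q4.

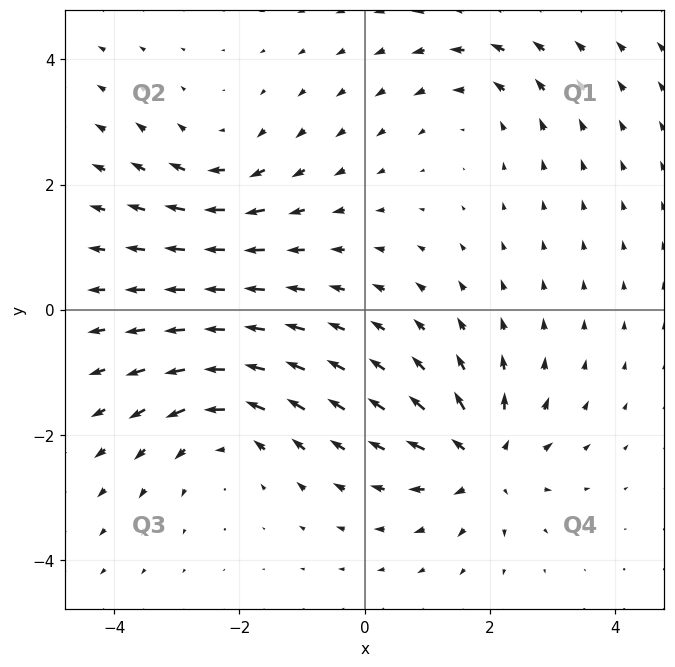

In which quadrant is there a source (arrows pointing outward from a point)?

The source sits at approximately (1.9, -2.4), which lies in quadrant Q4. The divergence there is about +5, positive as expected for a source.

Q4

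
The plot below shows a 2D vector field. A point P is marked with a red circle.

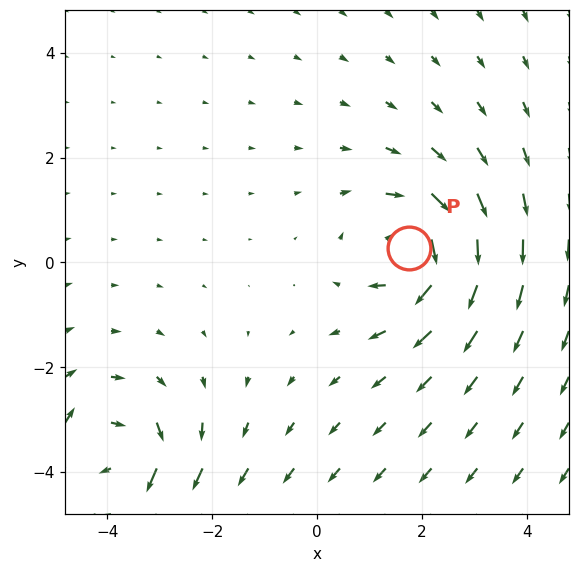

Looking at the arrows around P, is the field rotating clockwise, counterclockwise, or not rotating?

Near P at (1.8, 0.3) the arrows circulate clockwise. The curl (z-component) there is about -4; negative curl means clockwise rotation.

clockwise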